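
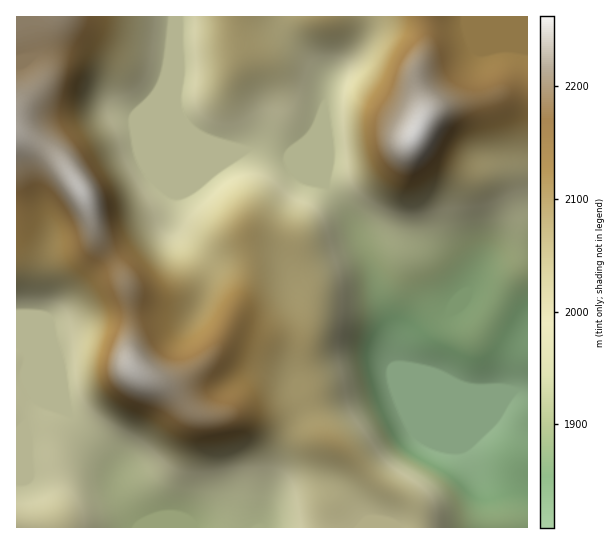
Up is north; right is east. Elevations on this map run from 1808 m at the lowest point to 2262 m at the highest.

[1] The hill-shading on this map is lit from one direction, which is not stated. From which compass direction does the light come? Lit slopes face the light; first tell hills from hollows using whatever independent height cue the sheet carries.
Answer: NW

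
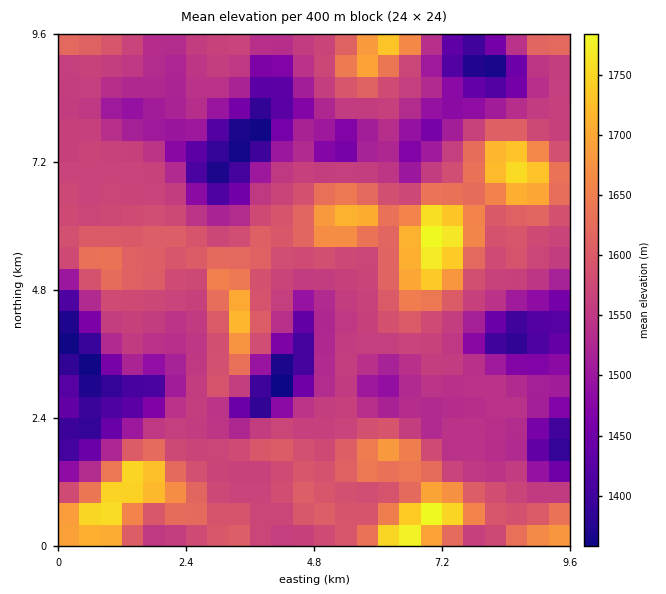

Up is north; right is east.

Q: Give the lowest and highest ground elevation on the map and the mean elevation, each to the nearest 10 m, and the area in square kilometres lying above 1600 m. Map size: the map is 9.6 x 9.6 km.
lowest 1340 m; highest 1800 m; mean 1560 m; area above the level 21.9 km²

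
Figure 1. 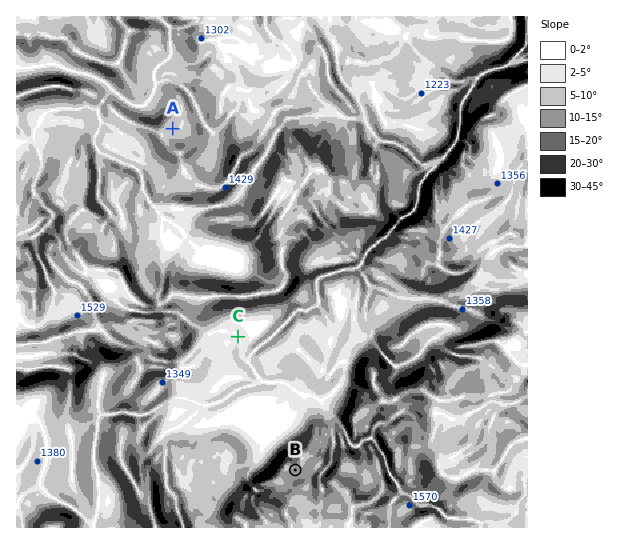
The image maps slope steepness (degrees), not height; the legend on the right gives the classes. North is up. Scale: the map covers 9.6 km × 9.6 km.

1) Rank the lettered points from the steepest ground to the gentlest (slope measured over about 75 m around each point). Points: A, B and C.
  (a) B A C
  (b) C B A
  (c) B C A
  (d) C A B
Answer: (a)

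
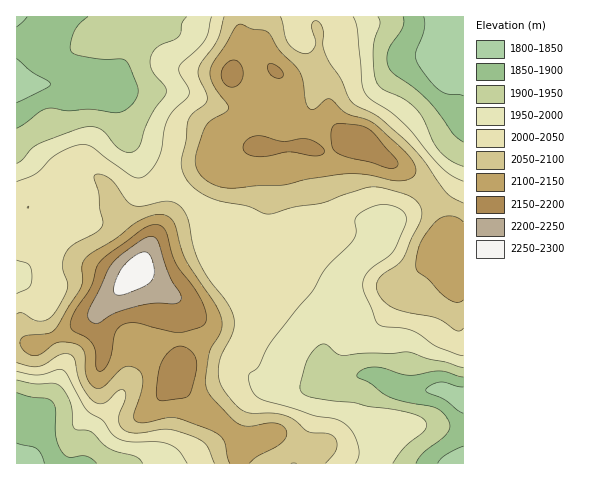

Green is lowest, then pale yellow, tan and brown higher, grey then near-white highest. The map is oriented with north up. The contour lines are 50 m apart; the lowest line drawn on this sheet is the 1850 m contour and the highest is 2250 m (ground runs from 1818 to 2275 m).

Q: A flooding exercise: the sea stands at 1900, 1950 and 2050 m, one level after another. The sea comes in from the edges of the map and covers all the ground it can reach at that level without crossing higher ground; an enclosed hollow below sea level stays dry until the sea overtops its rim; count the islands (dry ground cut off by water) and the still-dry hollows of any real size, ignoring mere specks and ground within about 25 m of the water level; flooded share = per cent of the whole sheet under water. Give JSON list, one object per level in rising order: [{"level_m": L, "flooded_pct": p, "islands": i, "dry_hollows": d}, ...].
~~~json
[{"level_m": 1900, "flooded_pct": 11, "islands": 0, "dry_hollows": 0}, {"level_m": 1950, "flooded_pct": 22, "islands": 0, "dry_hollows": 0}, {"level_m": 2050, "flooded_pct": 61, "islands": 0, "dry_hollows": 0}]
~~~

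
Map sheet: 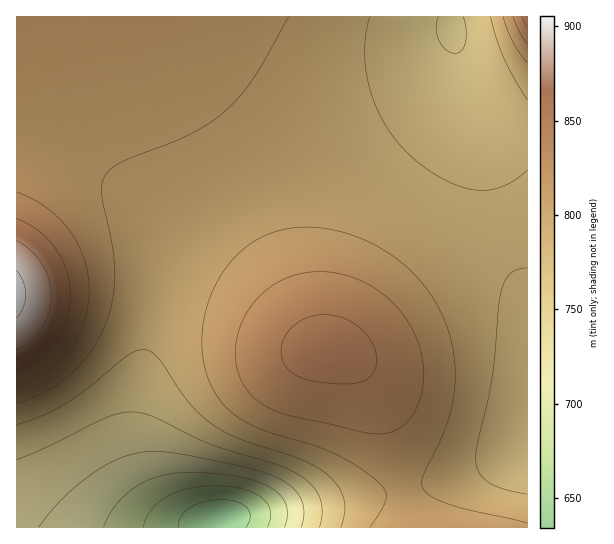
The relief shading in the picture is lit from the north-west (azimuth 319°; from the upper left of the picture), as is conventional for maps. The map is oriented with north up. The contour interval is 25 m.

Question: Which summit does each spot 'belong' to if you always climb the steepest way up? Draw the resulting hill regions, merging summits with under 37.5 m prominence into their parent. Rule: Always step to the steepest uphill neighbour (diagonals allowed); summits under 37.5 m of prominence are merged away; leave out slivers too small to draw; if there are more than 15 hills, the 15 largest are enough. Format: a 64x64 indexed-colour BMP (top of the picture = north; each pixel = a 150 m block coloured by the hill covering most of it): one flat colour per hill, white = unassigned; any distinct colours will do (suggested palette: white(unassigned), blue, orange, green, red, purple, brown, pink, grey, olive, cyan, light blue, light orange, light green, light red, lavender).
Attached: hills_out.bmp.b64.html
<image width="64" height="64" href="data:image/bmp;base64,Qk12CAAAAAAAAHYAAAAoAAAAQAAAAEAAAAABAAQAAAAAAAAIAAATCwAAEwsAABAAAAAAAAAA////ALR3HwAOf/8ALKAsACgn1gC9Z5QAS1aMAMJ34wB/f38AIr28AM++FwDox64AeLv/AIrfmACWmP8A1bDFACIiIiIiIiIiIiIiIiERERERERERERERERERERERERERIiIiIiIiIiIiIhEREREREREREREREREREREREREREREiIiIiIiIiIiIhERERERERERERERERERERERERERERESIiIiIiIiIiIhERERERERERERERERERERERERERERERIiIiIiIiIiIhEREREREREREREREREREREREREREREREiIiIiIiIiIhERERERERERERERERERERERERERERERESIiIiIiIiIiERERERERERERERERERERERERERERERERIiIiIiIiIiIREREREREREREREREREREREREREREREREiIiIiIiIiIRERERERERERERERERERERERERERERERESIiIiIiIiIhERERERERERERERERERERERERERERERERIiIiIiIiIiEREREREREREREREREREREREREREREREREiIiIiIiIiIRERERERERERERERERERERERERERERERESIiIiIiIiIhERERERERERERERERERERERERERERERERIiIiIiIiIiEREREREREREREREREREREREREREREREREiIiIiIiIiIRERERERERERERERERERERERERERERERESIiIiIiIiIhERERERERERERERERERERERERERERERERIiIiIiIiIiEREREREREREREREREREREREREREREREREiIiIiIiIiIRERERERERERERERERERERERERERERERESIiIiIiIiIhERERERERERERERERERERERERERERERERIiIiIiIiIiIREREREREREREREREREREREREREREREREiIiIiIiIiIhERERERERERERERERERERERERERERERESIiIiIiIiIiERERERERERERERERERERERERERERERERIiIiIiIiIiIREREREREREREREREREREREREREREREREiIiIiIiIiIiERERERERERERERERERERERERERERERESIiIiIiIiIiIRERERERERERERERERERERERERERERERIiIiIiIiIiIhEREREREREREREREREREREREREREREREiIiIiIiIiIiERERERERERERERERERERERERERERERESIiIiIiIiIiIRERERERERERERERERERERERERERERERIiIiIiIiIiIiEREREREREREREREREREREREREREREREiIiIiIiIiIiIRERERERERERERERERERERERERERERESIiIiIiIiIiIhERERERERERERERERERERERERERERESIiIiIiIiIiIiERERERERERERERERERERERERERERERIiIiIiIiIiIiIREREREREREREREREREREREREREREREiIiIiIiIiIiIiEREREREREREREREREREREREREREREiIiIiIiIiIiIiIRERERERERERERERERERERERERERESIiIiIiIiIiIiIiERERERERERERERERERERERERERESIiIiIiIiIiIiIiIhERERERERERERERERERERERERERIiIiIiIiIiIiIiIiIREREREREREREREREREREREREREiIiIiIiIiIiIiIiIiEREREREREREREREREREREREREiIiIiIiIiIiIiIiIiIiERERERERERERERERERERERESIiIiIiIiIiIiIiIiIiIhERERERERERERERERERERERIiIiIiIiIiIiIiIiIiIiIhEREREREREREREREREREREiIiIiIiIiIiIiIiIiIiIiIhEREREREREREREREREREiIiIiIiIiIiIiIiIiIiIiIiIhERERERERERERERERESIiIiIiIiIiIiIiIiIiIiIiIiIiERERERERERERERERIiIiIiIiIiIiIiIiIiIiIiIiIiIiIREREREREREREREiIiIiIiIiIiIiIiIiIiIiIiIiIiIiIhERERERERERESIiIiIiIiIiIiIiIiIiIiIiIiIiIiIiIhERERERERERIiIiIiIiIiIiIiIiIiIiIiIiIiIiIiIiIhERERERERIiIiIiIiIiIiIiIiIiIiIiIiIiIiIiIiIiIhEREREREiIiIiIiIiIiIiIiIiIiIiIiIiIiIiIiIiIiIRERERESIiIyIiIiIiIiIiIiIiIiIiIiIiIiIiIiIiIiERERERIiMzIiIiIiIiIiIiIiIiIiIiIiIiIiIiIiIiIhEREREjMzMiIiIiIiIiIiIiIiIiIiIiIiIiIiIiIiIiIREREjMzMyIiIiIiIiIiIiIiIiIiIiIiIiIiIiIiIiIiERESMzMzIiIiIiIiIiIiIiIiIiIiIiIiIiIiIiIiIiIhERMzMzMiIiIiIiIiIiIiIiIiIiIiIiIiIiIiIiIiIiERMzMzMyIiIiIiIiIiIiIiIiIiIiIiIiIiIiIiIiIiIhEzMzMzIiIiIiIiIiIiIiIiIiIiIiIiIiIiIiIiIiIiETMzMzMiIiIiIiIiIiIiIiIiIiIiIiIiIiIiIiIiIiIjMzMzMyIiIiIiIiIiIiIiIiIiIiIiIiIiIiIiIiIiIiMzMzMzIiIiIiIiIiIiIiIiIiIiIiIiIiIiIiIiIiIiIzMzMzMiIiIiIiIiIiIiIiIiIiIiIiIiIiIiIiIiIiIjMzMzMyIiIiIiIiIiIiIiIiIiIiIiIiIiIiIiIiIiIiMzMzMz"/>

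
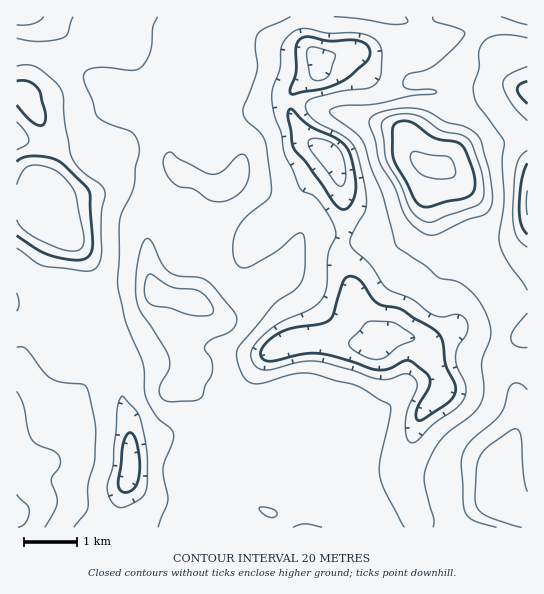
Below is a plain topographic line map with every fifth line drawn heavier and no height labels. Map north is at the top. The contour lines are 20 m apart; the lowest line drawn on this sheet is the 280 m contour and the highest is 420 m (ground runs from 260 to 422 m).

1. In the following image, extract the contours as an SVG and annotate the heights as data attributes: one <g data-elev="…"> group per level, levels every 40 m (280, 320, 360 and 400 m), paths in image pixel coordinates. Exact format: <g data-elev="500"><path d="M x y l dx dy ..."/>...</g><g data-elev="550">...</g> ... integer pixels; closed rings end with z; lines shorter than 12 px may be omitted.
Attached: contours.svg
<g data-elev="280"><path d="M374 359l-17-6-8-8 2-6 16-17 26 0 17 11 4 4-1 4-15 6-12 10-5 2z"/><path d="M527 215l-1-12 1-13"/><path d="M339 186l-4-3-24-33-3-7 2-4 7-1 10 3 8 4 6 6 3 11 2 13-2 8-2 3z"/><path d="M17 185l6-15 8-5 17 2 14 8 9 11 4 8 9 40-1 11-2 4-6 2-8 0-10-3-28-14-8-7-4-7"/><path d="M314 80l-3-2-2-5-2-18 1-6 3-2 4 0 18 6 2 4-6 18-7 5z"/></g><g data-elev="320"><path d="M119 507l-4-1-4-5-4-14 6-22 4-58 5-11 14 14 5 9 6 32 0 30-1 10-4 6-15 9z"/><path d="M410 442l-4-7 0-17 2-9 8-18 1-6-2-6-5-4-5-1-15 5-11 0-52-16-14-2-14 1-26 7-8 1-8-3-6-8 0-6 2-6 14-15 15-11 29-12 11-10 5-13 1-32 8-19-4-14-13-19-5-6-11-4-4-5-14-33-4-20-8-25-1-18 8-22 2-23 7-11 10-6 10 0 20 4 22 0 12 1 12 5 6 10 0 25-3 7-4 4-7 3-25 3-27 6-6 3-3 5 1 6 5 7 7 6 28 15 7 7 3 8 8 33 1 18-2 8-14 25 1 8 19 18 12 19 7 7 23 9 22 16 9 2 11-3 5 1 6 3 3 5-1 10-9 13-2 11 1 9 9 20 0 7-2 6-8 10-23 16-15 15-4 3z"/><path d="M527 247l-6-5-5-7-2-9-1-13 3-47 4-9 7-7"/><path d="M17 150l10-5 2-4-3-8-9-11"/><path d="M527 121l-16-18-6-10-2-8 1-6 4-4 19-8"/><path d="M17 66l10-1 10 2 15 12 7 8 4 10 2 26 6 34 11 14 20 15 3 8-4 20 0 41-2 10-5 5-9 1-42-5-8-4-18-14"/></g><g data-elev="360"><path d="M45 527l12-22 0-8-6-18 8-12 1-8-5-7-17-7-7-6-3-10-5-24-6-14"/><path d="M268 517l6 0 3-2 0-2-6-4-11-2 1 4z"/><path d="M165 401l6 1 22-1 8-3 5-13 5-10 2-5-1-9-7-11 0-4 7-7 19-8 5-6 1-7-4-8-26-29-9-4-21-1-10-6-6-8-8-19-6-5-2 2-3 5-4 15-2 18 0 19 5 15 22 33 6 13 0 11-8 14-2 7 2 7z"/><path d="M527 390l-8-7-4 0-4 2-2 4-4 17-4 8-31 28-5 7-3 8 1 45 2 11 4 4 5 4 23 6"/><path d="M425 234l6 1 7-1 28-14 17-5 7-6 3-11-2-19-10-38-5-7-7-6-23-6-15-9-9-3-20-2-24 5-8 5-1 5 6 16 5 23 14 24 12 31 8 9z"/><path d="M211 201l8 1 8-2 10-4 6-7 4-7 2-9 0-10-3-7-3-2-4 1-16 16-10 3-8-2-25-13-9-7-5 2-3 5 0 6 3 9 5 7 8 6 15 2z"/><path d="M17 25l16-1 6-3 5-4"/><path d="M501 17l26 8"/></g><g data-elev="400"><path d="M421 206l9 1 16-5 17-3 7-3 5-9-1-14-8-22-5-7-6-2-21-4-23-16-12-1-5 4-1 4 0 29 21 41z"/></g>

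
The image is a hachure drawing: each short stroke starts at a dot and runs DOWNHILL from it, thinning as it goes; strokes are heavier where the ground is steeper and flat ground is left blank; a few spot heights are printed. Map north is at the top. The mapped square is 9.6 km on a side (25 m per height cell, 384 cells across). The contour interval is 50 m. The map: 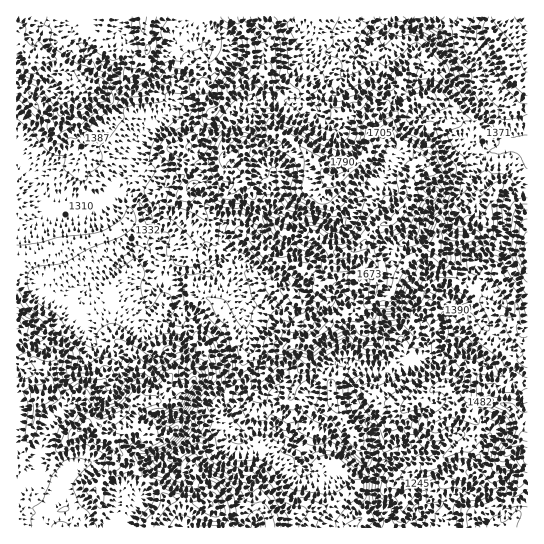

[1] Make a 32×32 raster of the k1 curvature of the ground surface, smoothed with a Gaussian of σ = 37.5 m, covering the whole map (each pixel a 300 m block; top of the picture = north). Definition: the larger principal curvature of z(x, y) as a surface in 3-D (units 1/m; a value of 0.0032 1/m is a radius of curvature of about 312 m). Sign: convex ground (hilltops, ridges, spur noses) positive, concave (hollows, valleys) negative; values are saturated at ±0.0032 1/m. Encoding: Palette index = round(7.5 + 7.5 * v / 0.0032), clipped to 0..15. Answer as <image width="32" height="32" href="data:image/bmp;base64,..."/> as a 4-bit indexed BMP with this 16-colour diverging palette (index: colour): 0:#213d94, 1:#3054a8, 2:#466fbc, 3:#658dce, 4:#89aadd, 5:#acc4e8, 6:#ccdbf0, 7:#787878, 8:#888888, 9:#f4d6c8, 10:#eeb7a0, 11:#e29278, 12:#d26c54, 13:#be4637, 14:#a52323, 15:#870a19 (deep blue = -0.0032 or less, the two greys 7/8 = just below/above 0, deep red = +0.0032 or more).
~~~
<image width="32" height="32" href="data:image/bmp;base64,Qk12AgAAAAAAAHYAAAAoAAAAIAAAACAAAAABAAQAAAAAAAACAAATCwAAEwsAABAAAAAAAAAAlD0hAKhUMAC8b0YAzo1lAN2qiQDoxKwA8NvMAHh4eACIiIgAyNb0AKC37gB4kuIAVGzSADdGvgAjI6UAGQqHAIiIionYicqdqYibzLqo25iYiIyIjd3prZqru6rLmrvIiIjKeNuK2ryHh5+9qLiKjoiIja+ZrZnKeJi9m82rzJyYt3b+ib1niYqsr7mZ3Jn7ya+e2v+biKu5qc6riZm4n6uL/5zL/YqamZjqnL2nqF19h+fszNaIqaqruLrKrKz8vu33frz4ibqLbJupm6uOiIjJm32fv72ve5u5iJi5upm86YqMefyq27fHeZmHnMi7rMmJyaytrYvf+Hrpmbqtm9uIeYiYm5x4uL+/x7qbyKm4iIiIm5m4iJqL29uqy7qtp4iIiIurmIir2an/jbi5q5eIiJiIuYiZiMuL28qcmemIiIiKiaiZie6Mmdjo6nu9iJmImKmJqK+Kru+Xn/uqnoiIiZmYiKvo/uh66pj8/YyHiIebiYqYnZirmK3I952MmIiHmavIvMmMy6iJ7uetioiImImJvKvIrJ25iNq4mtmHiYiJiLrJx2qs3ois64mIiJiYh5u5y/vM2XzIvZeHiHm4iIeJurvd/Idr36mXioeL6oeIh53XnKh5rb14mcmorNq7l5h76ouJnKrZ27uJipqL3duJip+N27mHyququYy7m7u+2KyZ/oiZiKnYx6e6u8mbytqop+qoiJmXq8uY2JqImonYiaf6uImZyryKnKioiIqLqImtq6iYi7u+6Y14"/>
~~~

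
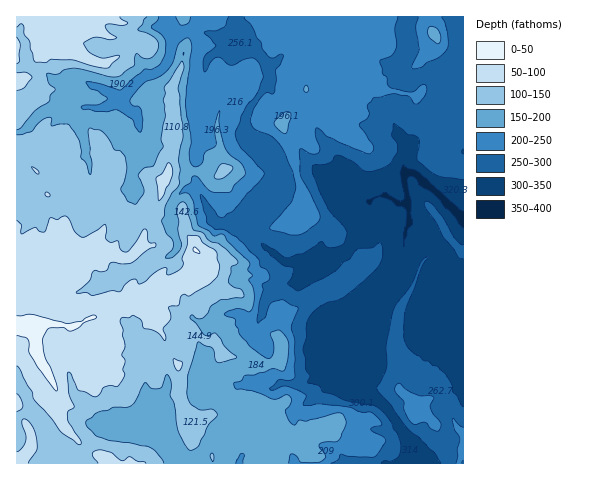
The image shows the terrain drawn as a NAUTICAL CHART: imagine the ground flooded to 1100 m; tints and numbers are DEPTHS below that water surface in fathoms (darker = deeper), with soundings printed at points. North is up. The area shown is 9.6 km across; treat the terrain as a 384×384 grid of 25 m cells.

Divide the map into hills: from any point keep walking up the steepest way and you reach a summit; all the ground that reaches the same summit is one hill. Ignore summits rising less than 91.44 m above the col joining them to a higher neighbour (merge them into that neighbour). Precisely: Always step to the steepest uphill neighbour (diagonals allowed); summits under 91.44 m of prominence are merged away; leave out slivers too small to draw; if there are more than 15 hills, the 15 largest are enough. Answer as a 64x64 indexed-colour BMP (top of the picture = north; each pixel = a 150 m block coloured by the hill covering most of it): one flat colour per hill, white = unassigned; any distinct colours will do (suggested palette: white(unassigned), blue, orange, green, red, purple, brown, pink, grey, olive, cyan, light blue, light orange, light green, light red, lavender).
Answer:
<image width="64" height="64" href="data:image/bmp;base64,Qk12CAAAAAAAAHYAAAAoAAAAQAAAAEAAAAABAAQAAAAAAAAIAAATCwAAEwsAABAAAAAAAAAA////ALR3HwAOf/8ALKAsACgn1gC9Z5QAS1aMAMJ34wB/f38AIr28AM++FwDox64AeLv/AIrfmACWmP8A1bDFABEREREREREREREREREREREREREREREREREREREzMzMzERERERERERERERERERERERERERERERERERERETMzMzMRERERERERERERERERERERERERERERERERERERMzMzMxEREREREREREREREREREREREREREREREREREREzMzMzEREREREREREREREREREREREREREREREREREREzMzMzMRERERERERERERERERERERERERERERERERERETMzMzMxERERERERERERERERERERERERERERERERERETMzMzMzERERERERERERERERERERERERERERERERERETMzMzMzMRERERERERERERERERERERERERERERERERETMzMzMzMxERERERERERERERERERERERERERERERERETMzMzMzMzEREREREREREREREREREREREREREREREREzMzMzMzMzMREREREREREREREREREREREREREREREREzMzMzMzMzMxEREREREREREREREREREREREREREREREzMzMzMzMzMxEREREREREREREREREREREREREREREREzMzMzMzMzMzERERERERERERERERERERERERERERERETMzMzMzMzMzEREREREREREREREREREREREREREREREREzMzMzMzMzMRERERERERERERERERERERERERERERERETMzMzMzMzMxEREREREREREREREREREREREREREREREREzMzMzMzMxERERERERERERERERERERERERERERERERETMzMzMzMxEREREREREREREREREREREREREREREREREREzMzMzMzERERERERERERERERERERERERERERERERERETMzMzMzERERERERERERERERERERERERERERERERERERETMzMzMREREREREREREREREREREREREREREREREREREREzMzMzERMRERERERERERERERERERERERERERERERERETMzMzMzMxERERERERERERERERERERERERERERERERERMzMzMzMzERERERERERERERERERERERERERERERERERETMzMzMzMREREREREREREREREREREREREREREREREREREzMzMzMxERERERERERERERERERERERERERERERERERETMzMzMzEREREREREREREREREREREREREREREREREREREzMzMzMRERERERERERERERERERERERERIiIhERERERETMzMzMxERERERERERERERERERERERESIiIiIiIRERERMzMzMzERERERERERERERERERERERESIiIiIiIiEREREzMzMzMRERERERERERERERERERERESIiIiIiIiIhERERMzMzMxERERERERERERERERERERESIiIiIiIiIiIREREzMzMzEREREREREREREREREREVVSIiIiIiIiIiIiIRETMzMzMREREREREREREREREREVVVUiIiIiIiIiIiIhERMzMzMREREREREREREREREREVVVVVIiIiIiIiIiIhEREzMzMRERERERERERERERERERVVVVUiIiIiIiIiIiERIjMzMRERERERERERERERERERVVVVVVUiIiIiIiIiIiIiMzMRERERERERERERERERERFVVVVVVSIiIiIiIiIiIiIzMREREREREREREREREREREVVVVVVVUiIiIiIiIiIiIjMRERERERERERERERERERERVVVVVVVSIiIiIiIiIiIiMRERERERERERERERERERERFVVVVVVVIiIiIiIiIiIiEREREREREREREREREREREREVVVVVVVUiIiIiIiIiIiIRERERERERERERERERERERERVVVVVVUiIiIiIiIiIiIiERERERERERERERERERERERFVVVVVUiIiIiIiIiIiIiIREREREREREREREREREREREREVVVUiIiIiIiIiIiIiIiIRERFBEREREREREREREREREREREiIiIiIiIiIiIiIiIiIREUQRERERERERERERERERERESIiIiIiIiIiIiIiIiIhERREERERERERERERERERERERIiIiIiIiIiIiIiIiIiIRFERBEREREREREREREREREREiIiIiIiIiIiIiIiIiIhEUREREREREQRERERERERERERIiIiIiIiIiIiIiIiIiIRREREREREREERERERERERERESIiIiIiIiIiIiIiIiIiFERERERERERBERERERERERERIiIiIiIiIiIiIiIiIiIkREREREREREQRERERERERERESIiIiIiIiIiIiIiIiIiREREREREREREQRERERERERERIiIiIiIiIiIiZmYiIiJEREREREREREREQREREREREREiIiIiIiIiIiJmZmYiIkREREREREREREREERERERERESIiIiIiIiIiIiZmZmYiREREREREREREREQRERERERESIiIiIiIiIiIiImZmZmJERERERERERERERBEREREREiIiIiIiIiIiIiIiZmZmZkREREREREREREREEREREREiIiIiIiIiIiIiIiJmZmZmREREREREREREREQRERERESIiIiIiIiIiIiIiImZmZmZERERERERERERERBERERESIiIiIiIiIiIiIiIiZmZmZkRERERERERERERBERERERIiIiIiIiIiIiIiIiJmZmZm"/>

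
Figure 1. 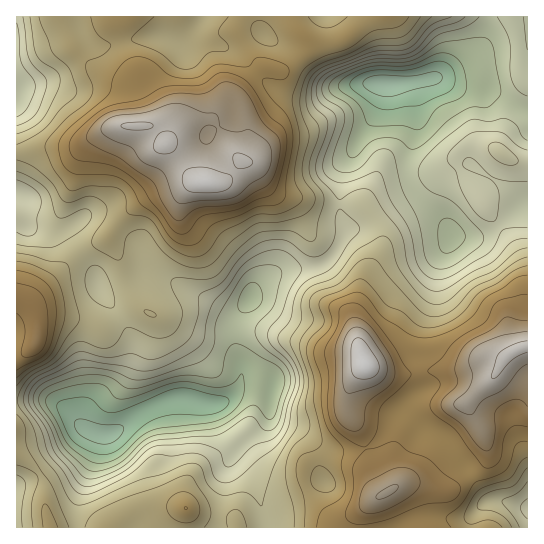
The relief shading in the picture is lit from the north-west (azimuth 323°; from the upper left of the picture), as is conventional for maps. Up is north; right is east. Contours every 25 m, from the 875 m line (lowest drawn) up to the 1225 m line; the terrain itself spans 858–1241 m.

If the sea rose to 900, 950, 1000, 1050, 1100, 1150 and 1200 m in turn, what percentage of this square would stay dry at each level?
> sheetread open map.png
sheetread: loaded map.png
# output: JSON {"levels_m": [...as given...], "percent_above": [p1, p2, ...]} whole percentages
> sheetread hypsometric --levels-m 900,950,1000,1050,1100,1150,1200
{"levels_m": [900, 950, 1000, 1050, 1100, 1150, 1200], "percent_above": [97, 89, 75, 59, 37, 18, 6]}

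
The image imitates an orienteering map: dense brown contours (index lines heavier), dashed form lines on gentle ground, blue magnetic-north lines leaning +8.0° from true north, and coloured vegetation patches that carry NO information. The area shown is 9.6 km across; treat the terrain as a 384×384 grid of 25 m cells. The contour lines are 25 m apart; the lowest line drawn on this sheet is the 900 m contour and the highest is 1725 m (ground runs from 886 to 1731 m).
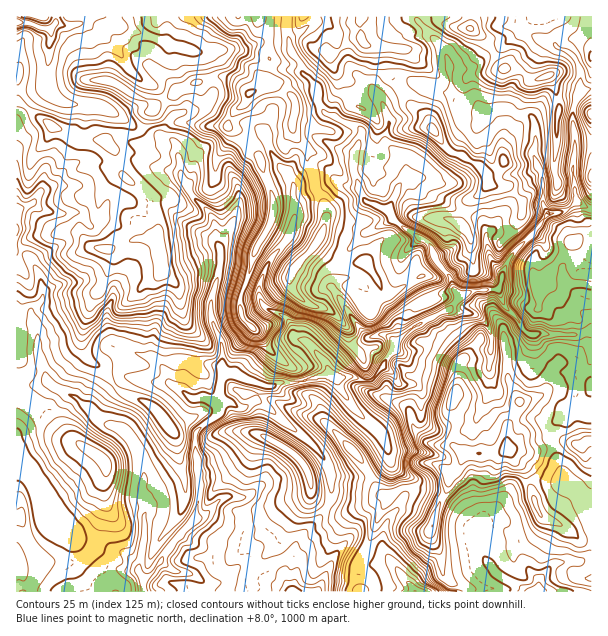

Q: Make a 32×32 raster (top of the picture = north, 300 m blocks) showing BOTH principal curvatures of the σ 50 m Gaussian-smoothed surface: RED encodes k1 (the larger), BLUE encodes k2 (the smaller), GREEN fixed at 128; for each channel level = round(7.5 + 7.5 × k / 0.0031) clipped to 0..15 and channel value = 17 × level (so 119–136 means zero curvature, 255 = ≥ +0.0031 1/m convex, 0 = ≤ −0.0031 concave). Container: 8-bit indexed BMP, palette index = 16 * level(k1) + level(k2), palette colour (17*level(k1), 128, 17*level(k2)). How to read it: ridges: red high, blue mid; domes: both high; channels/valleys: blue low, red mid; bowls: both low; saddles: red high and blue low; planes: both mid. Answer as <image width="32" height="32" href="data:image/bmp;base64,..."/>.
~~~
<image width="32" height="32" href="data:image/bmp;base64,Qk02CAAAAAAAADYEAAAoAAAAIAAAACAAAAABAAgAAAAAAAAEAAATCwAAEwsAAAABAAAAAAAAAIAAABGAAAAigAAAM4AAAESAAABVgAAAZoAAAHeAAACIgAAAmYAAAKqAAAC7gAAAzIAAAN2AAADugAAA/4AAAACAEQARgBEAIoARADOAEQBEgBEAVYARAGaAEQB3gBEAiIARAJmAEQCqgBEAu4ARAMyAEQDdgBEA7oARAP+AEQAAgCIAEYAiACKAIgAzgCIARIAiAFWAIgBmgCIAd4AiAIiAIgCZgCIAqoAiALuAIgDMgCIA3YAiAO6AIgD/gCIAAIAzABGAMwAigDMAM4AzAESAMwBVgDMAZoAzAHeAMwCIgDMAmYAzAKqAMwC7gDMAzIAzAN2AMwDugDMA/4AzAACARAARgEQAIoBEADOARABEgEQAVYBEAGaARAB3gEQAiIBEAJmARACqgEQAu4BEAMyARADdgEQA7oBEAP+ARAAAgFUAEYBVACKAVQAzgFUARIBVAFWAVQBmgFUAd4BVAIiAVQCZgFUAqoBVALuAVQDMgFUA3YBVAO6AVQD/gFUAAIBmABGAZgAigGYAM4BmAESAZgBVgGYAZoBmAHeAZgCIgGYAmYBmAKqAZgC7gGYAzIBmAN2AZgDugGYA/4BmAACAdwARgHcAIoB3ADOAdwBEgHcAVYB3AGaAdwB3gHcAiIB3AJmAdwCqgHcAu4B3AMyAdwDdgHcA7oB3AP+AdwAAgIgAEYCIACKAiAAzgIgARICIAFWAiABmgIgAd4CIAIiAiACZgIgAqoCIALuAiADMgIgA3YCIAO6AiAD/gIgAAICZABGAmQAigJkAM4CZAESAmQBVgJkAZoCZAHeAmQCIgJkAmYCZAKqAmQC7gJkAzICZAN2AmQDugJkA/4CZAACAqgARgKoAIoCqADOAqgBEgKoAVYCqAGaAqgB3gKoAiICqAJmAqgCqgKoAu4CqAMyAqgDdgKoA7oCqAP+AqgAAgLsAEYC7ACKAuwAzgLsARIC7AFWAuwBmgLsAd4C7AIiAuwCZgLsAqoC7ALuAuwDMgLsA3YC7AO6AuwD/gLsAAIDMABGAzAAigMwAM4DMAESAzABVgMwAZoDMAHeAzACIgMwAmYDMAKqAzAC7gMwAzIDMAN2AzADugMwA/4DMAACA3QARgN0AIoDdADOA3QBEgN0AVYDdAGaA3QB3gN0AiIDdAJmA3QCqgN0Au4DdAMyA3QDdgN0A7oDdAP+A3QAAgO4AEYDuACKA7gAzgO4ARIDuAFWA7gBmgO4Ad4DuAIiA7gCZgO4AqoDuALuA7gDMgO4A3YDuAO6A7gD/gO4AAID/ABGA/wAigP8AM4D/AESA/wBVgP8AZoD/AHeA/wCIgP8AmYD/AKqA/wC7gP8AzID/AN2A/wDugP8A/4D/AIeHd4eHl7ajuKaVhoeHl4Slg8iYqKSB1eenp7WVhKW1h5iXl4eXg7OipZeIhpeHhqeCyJeFg4XWdneGmJWVlYWHl4eGl4alxZCml4eHh5eGhpaTx4SFudaFh4eHh4eGpqd2dnaXl6eUxpGXl4eHh4aFl4W1o8fY1nV3h4aVp7iWp3WGh5e3hoWHxZKmp5eHl6aUt6a2g4X3ZHZ2dra3hoamhYaXqKd1hnbXwZOEhIeW6IKHmMjFdOWVhYV014aHhoaFh4eYyISGh9aRp5eGdYb4cYXWgqCi1seEp4S1dnaWhoeYiLi5g4Wnw5KGl4WF96Ny2NdxkvOztse2uKiWhaeGl5jIppSEhriz5ce36PeRcMb3hHKF98W2hoanl4W2yIaXl6ZydGWn2LWws7a2gaPY6IWCY9aStaeFh7eFhnaFh5eWg4WXx9eWhKOCkrPFtMaXgKXn6JLHuJaFtriXhoeXhYSGh7eFhISWuLLEoIDAspOx4OaRg5Xph4PGdaeHlpiEiJiohpeXhoelgoSV1/jVgZT4kNaWlOeWgsaGl4eGp4WHt4WGhYWGddegtMPUhYF11tXTkbaFtuaQ56S3qJaXdXbHhXSFhZfIxJDX+sRgY5X1sJCgsbim59DnkJGSlJWWhqi2xJeFltdwpPiBoKT396D6tpPDkJGQ96DYt5eWp4OWqNiRyKeVyIGS94C496SStZfH1oLEkLCgs7aXl3a3g4WUlpWGp8eolnD3sNjYdoWGl5eW+PPB+tGSyKiGl6WFqKiXl3aXt4aXcLb1kOi2hZaohpPngNfm0KDplZaGxqeVpqenl5enhnRylfiScvemhZW41aDEo+fD46C0qZeUl5aWhYaHl6aEpJRytedxpseWtqPA99jHlIW35bDHppOUlpaXhoaXpsaht3GF+IKmuKaBkMaVlbWmhoXowMCQxYOWhoeGp5engNm4cLbHgseFlKWnk4aFc7W3t7bA5dK1hJeXh5eHhpWUprOE94OExpajqJeGhoSV1rW2k+Kx1JWmhoeGp4aHloZ0tMbGtKW3pYOmlnRkxueVlbeBxsTChqe3p6inpYWElcbXpoWWx5THpZOzx8fodXWGp5S107KWx4WFhXOUyZSUlba2hoXHlXK015OVt6d1d4aGhJXi5qZ1hJR0leamxpaGdNemhdeCpqaGhaeGlYV1hHSmk8WRp4WW2Ojng4WWt7e1p6enlYK2loWWhYSmlqW5ttf4t5KnhZaWdpWWl4eGdXWmtqeSl8iEl4aXuIV1haa4hpa0tLikp4eGhpeVdXaFc4OllpO4l6a4p6emgoWmtpWFdZWnoLGThZaGhqiWl6a4tqiGtISFl5eHhoSmxseFhoeIhoY="/>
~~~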